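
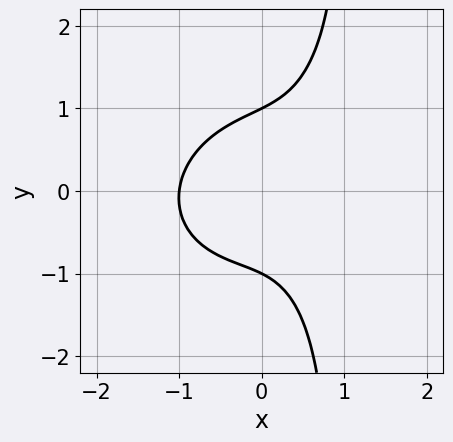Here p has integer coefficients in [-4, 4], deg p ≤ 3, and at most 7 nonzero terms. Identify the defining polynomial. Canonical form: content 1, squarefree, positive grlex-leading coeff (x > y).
1. The degree is 3 — no degree-2 curve has this shape.
2. Against the integer gridlines: it crosses the x-axis at the gridline x = -1; the y-axis gridline crossings are at y ∈ {-1, 1}.
3. Fitting integer coefficients to these (and the overall shape) gives p.

3*x^3 - x^2*y + 3*x*y^2 - 3*y^2 + 3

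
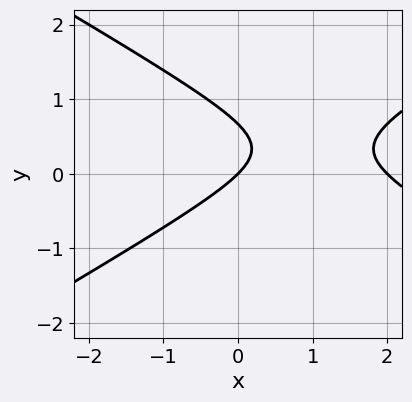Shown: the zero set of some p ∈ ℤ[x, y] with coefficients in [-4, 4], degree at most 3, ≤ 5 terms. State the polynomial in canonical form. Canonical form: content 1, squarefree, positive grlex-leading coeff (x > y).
x^2 - 3*y^2 - 2*x + 2*y

First, the degree is 2 — the shape is more complex than any degree-1 curve.
Next, against the integer gridlines: it meets the y-axis at y = 0 (among the integer gridlines); the x-axis gridline crossings are at x ∈ {0, 2}.
Finally, the integer polynomial consistent with all of this is the stated p.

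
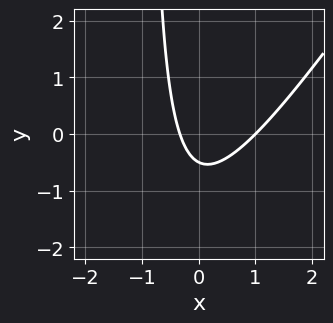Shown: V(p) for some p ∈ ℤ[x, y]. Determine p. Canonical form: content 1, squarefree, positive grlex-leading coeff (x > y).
1. Degree: a generic line meets the curve in up to 2 points, so deg p = 2.
2. Reading off the gridlines: it meets the x-axis at x = 1 (among the integer gridlines).
3. Solving for integer coefficients yields p as stated.

3*x^2 - 2*x*y - 2*x - 2*y - 1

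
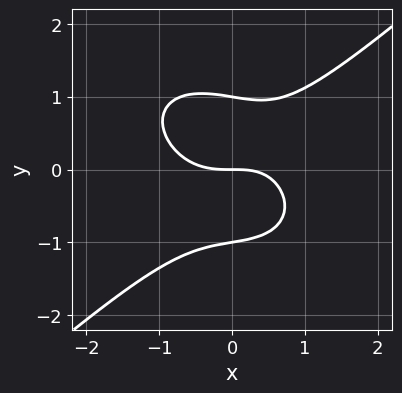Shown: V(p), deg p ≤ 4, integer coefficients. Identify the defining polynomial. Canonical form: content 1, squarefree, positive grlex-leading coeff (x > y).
2*x^3 - 3*y^3 - x*y + 3*y

Degree: no degree-2 curve has this shape, so deg p = 3.
From the visible intercepts: among the integer gridlines, it crosses the y-axis at y ∈ {-1, 0, 1}; one x-axis crossing is at x = 0.
Matching integer coefficients to the picture gives p.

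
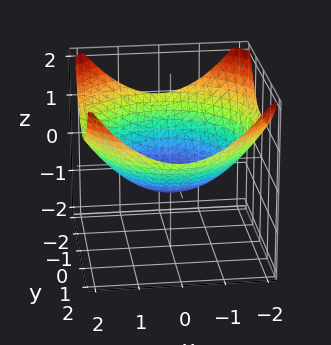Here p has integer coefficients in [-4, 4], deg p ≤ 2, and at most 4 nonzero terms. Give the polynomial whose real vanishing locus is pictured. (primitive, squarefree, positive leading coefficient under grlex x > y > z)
1. Degree: no degree-1 surface has this shape, so deg p = 2.
2. Symmetry: the surface is invariant under rotation about z: p = q(x² + y², z).
3. Against the integer gridlines: a circular section at z = 0 has radius between 1 and 2.
4. Fitting integer coefficients to these (and the overall shape) gives p.

x^2 + y^2 - 3*z - 2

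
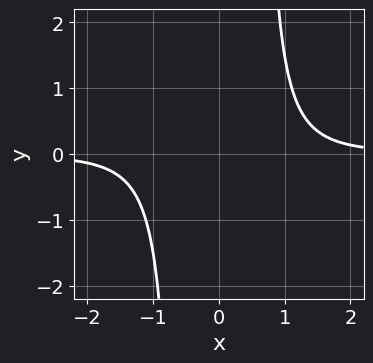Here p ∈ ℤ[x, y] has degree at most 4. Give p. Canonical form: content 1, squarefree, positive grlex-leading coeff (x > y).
3*x^3*y - x*y - 3

Degree: no degree-3 curve has this shape, so deg p = 4.
From the visible intercepts: it misses every integer gridline on the y-axis; the curve avoids every integer x-axis point in the box.
Assembling these constraints gives the stated polynomial.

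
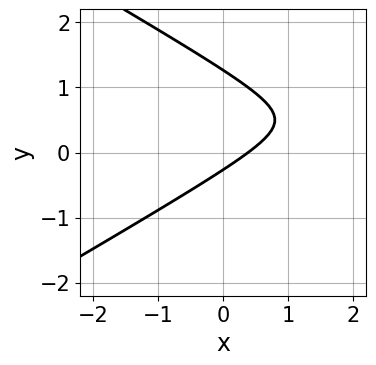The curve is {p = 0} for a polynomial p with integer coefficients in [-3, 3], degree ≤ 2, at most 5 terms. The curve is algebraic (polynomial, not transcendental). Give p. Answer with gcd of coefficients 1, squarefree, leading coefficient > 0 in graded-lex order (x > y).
First, the degree is 2 — the shape is more complex than any degree-1 curve.
Finally, solving for integer coefficients yields p as stated.

x^2 - 3*y^2 - 3*x + 3*y + 1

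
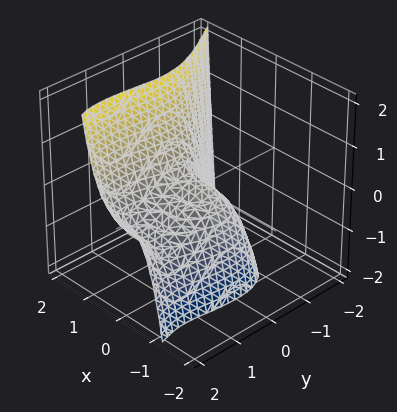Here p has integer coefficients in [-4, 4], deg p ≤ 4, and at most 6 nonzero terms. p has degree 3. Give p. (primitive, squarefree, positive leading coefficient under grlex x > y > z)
Degree: the shape is more complex than any degree-2 surface, so deg p = 3.
Observable constraints: the y-axis gridline crossings are at y ∈ {0, 2}; one z-axis crossing is at z = 0.
Putting this together gives p.

3*x^3 + y^3 - 2*y^2 - 2*z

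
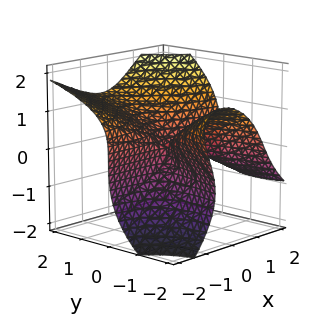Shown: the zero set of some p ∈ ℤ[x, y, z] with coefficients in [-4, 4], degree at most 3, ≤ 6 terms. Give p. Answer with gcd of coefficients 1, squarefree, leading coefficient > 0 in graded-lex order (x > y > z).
First, degree: a generic line meets the surface in up to 3 points, so deg p = 3.
Next, against the integer gridlines: it crosses the y-axis at the gridline y = 0; the visible x-axis segment lies entirely on the surface; it crosses the z-axis at the gridline z = 0.
Finally, putting this together gives p.

2*x^2*y + 2*x*y*z - 2*z^3 - x*y + y^2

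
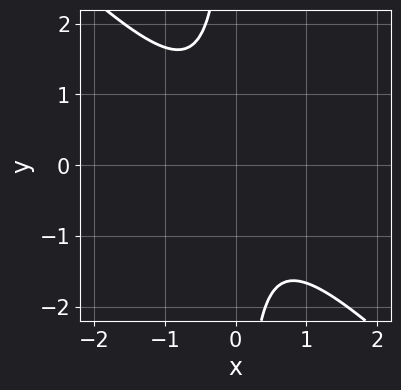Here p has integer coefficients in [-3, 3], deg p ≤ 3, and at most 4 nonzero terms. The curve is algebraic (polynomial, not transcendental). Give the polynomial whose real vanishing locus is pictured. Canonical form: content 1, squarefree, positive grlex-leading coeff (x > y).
First, degree: no degree-1 curve has this shape, so deg p = 2.
Next, observable constraints: it misses every integer gridline on the x-axis; no y-intercept at any integer in the box.
Finally, together with the visible shape, these determine p as stated.

3*x^2 + 3*x*y + 2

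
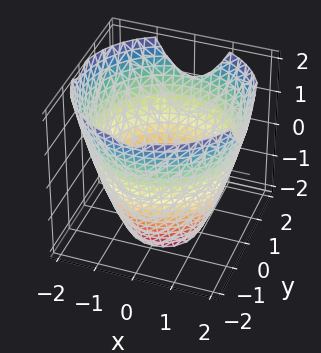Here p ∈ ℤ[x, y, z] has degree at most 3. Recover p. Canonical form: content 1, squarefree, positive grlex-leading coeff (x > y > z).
x^2 + y^2 - z - 3

First, degree: the shape is more complex than any degree-1 surface, so deg p = 2.
Then, symmetries: every cross-section ⟂ z is a circle, so x, y appear only via x² + y².
Then, from the axis intercepts and sections: the surface avoids every integer z-axis point in the box; a circular section at z = -2 has radius exactly 1.
Finally, fitting integer coefficients to these (and the overall shape) gives p.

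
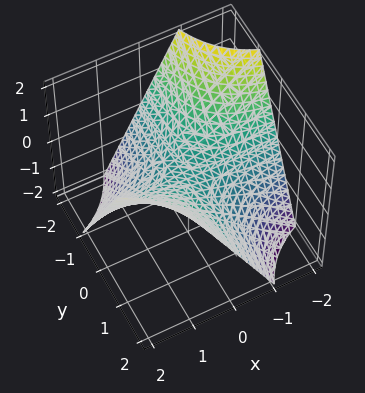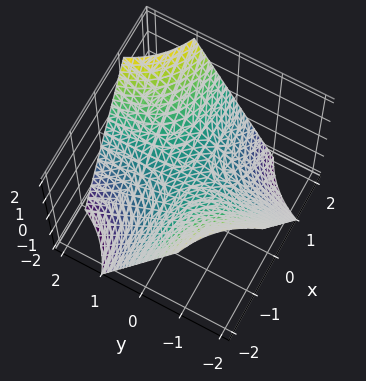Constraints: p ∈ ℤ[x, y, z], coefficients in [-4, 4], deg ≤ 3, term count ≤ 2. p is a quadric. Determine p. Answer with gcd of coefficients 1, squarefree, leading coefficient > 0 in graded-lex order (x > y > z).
x*y - z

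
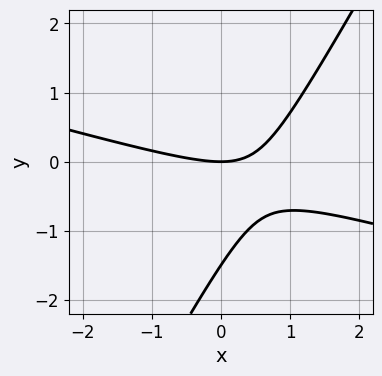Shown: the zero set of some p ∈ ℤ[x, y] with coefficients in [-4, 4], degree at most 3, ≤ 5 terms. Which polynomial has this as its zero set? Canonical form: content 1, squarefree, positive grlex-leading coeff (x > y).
x^2 + 3*x*y - 2*y^2 - 3*y

deg p = 2. The shape is more complex than any degree-1 curve.
Reading off the gridlines: one y-axis crossing is at y = 0; one x-axis crossing is at x = 0.
Assembling these constraints gives the stated polynomial.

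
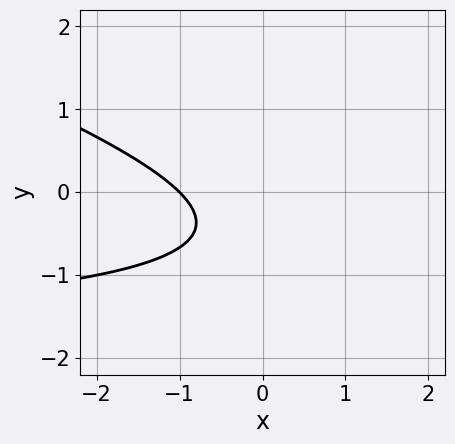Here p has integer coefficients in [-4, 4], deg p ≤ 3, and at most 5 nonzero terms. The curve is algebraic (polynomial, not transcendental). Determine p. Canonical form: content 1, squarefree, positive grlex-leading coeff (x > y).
First, the degree is 2 — no degree-1 curve has this shape.
Next, observable constraints: the curve avoids every integer y-axis point in the box; one x-axis crossing is at x = -1.
Finally, these observations pin down the coefficients.

x*y + 3*y^2 + 2*x + 3*y + 2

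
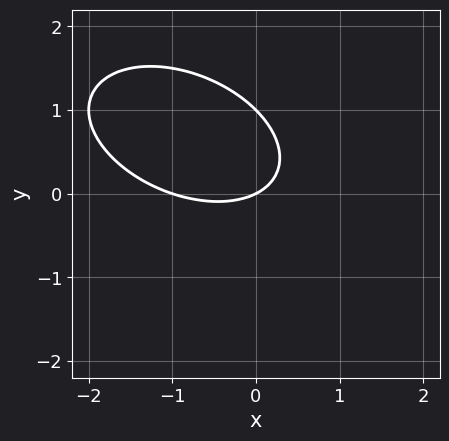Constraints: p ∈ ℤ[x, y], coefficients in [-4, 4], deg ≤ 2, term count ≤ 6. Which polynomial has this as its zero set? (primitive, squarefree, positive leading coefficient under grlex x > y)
x^2 + x*y + 2*y^2 + x - 2*y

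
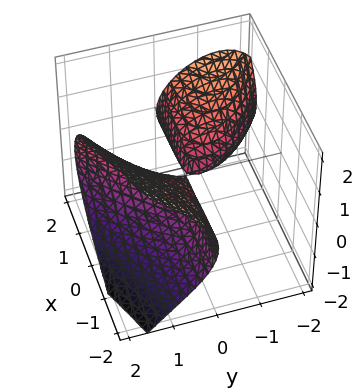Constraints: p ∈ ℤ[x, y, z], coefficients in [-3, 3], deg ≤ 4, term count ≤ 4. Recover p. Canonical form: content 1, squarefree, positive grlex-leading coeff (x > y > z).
y^3 - 3*x*y - 3*z^2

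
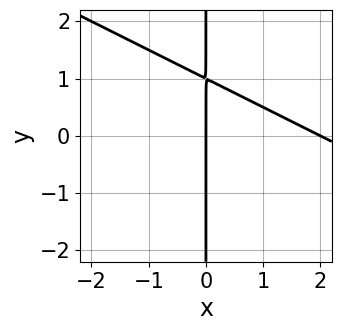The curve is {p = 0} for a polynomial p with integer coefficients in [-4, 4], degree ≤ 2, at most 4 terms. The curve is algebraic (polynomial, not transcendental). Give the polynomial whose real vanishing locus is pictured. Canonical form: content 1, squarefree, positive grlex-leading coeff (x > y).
x^2 + 2*x*y - 2*x

deg p = 2. The shape is more complex than any degree-1 curve.
Against the integer gridlines: every point of the y-axis in the box is on the curve; the x-axis gridline crossings are at x ∈ {0, 2}.
The integer polynomial consistent with all of this is the stated p.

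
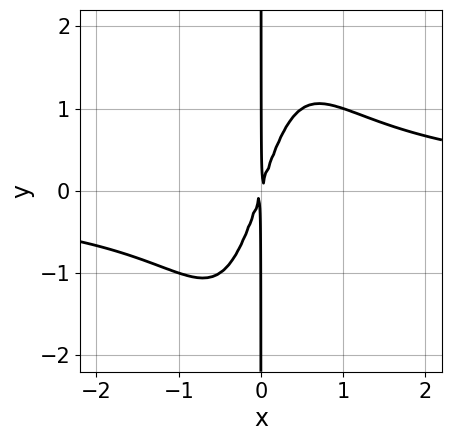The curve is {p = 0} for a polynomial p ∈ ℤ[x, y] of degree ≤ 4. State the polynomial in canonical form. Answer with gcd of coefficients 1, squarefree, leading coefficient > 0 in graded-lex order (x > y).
2*x^3*y - 3*x^2 + x*y

(a) deg p = 4.
(b) Observable constraints: the visible y-axis segment lies entirely on the curve.
(c) Solving for integer coefficients yields p as stated.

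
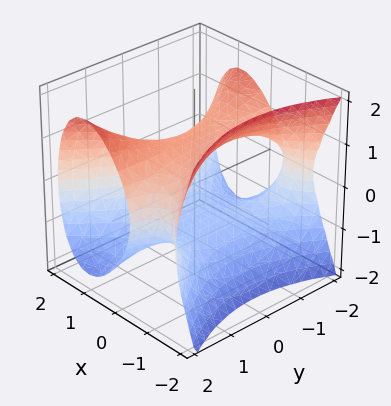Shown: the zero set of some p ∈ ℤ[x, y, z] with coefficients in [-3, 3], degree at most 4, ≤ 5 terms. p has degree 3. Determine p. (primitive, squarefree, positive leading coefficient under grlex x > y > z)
(a) The degree is 3 — the shape is more complex than any degree-2 surface.
(b) Reading off the gridlines: the z-axis gridline crossings are at z ∈ {-1, 1}; it meets the x-axis at x = 1 (among the integer gridlines); it misses every integer gridline on the y-axis.
(c) Putting this together gives p.

3*x^3 - 2*x*y^2 - x*y + 3*z^2 - 3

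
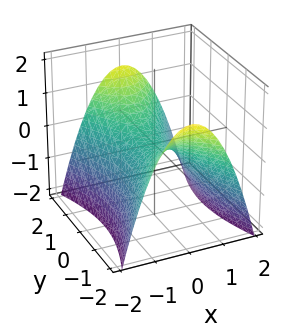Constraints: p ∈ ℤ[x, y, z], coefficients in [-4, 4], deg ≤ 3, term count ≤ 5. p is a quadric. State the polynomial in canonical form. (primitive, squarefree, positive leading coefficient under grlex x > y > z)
3*x^2 - y^2 + 3*z

First, deg p = 2. A saddle surface; a quadric.
Then, symmetries: it's symmetric under x → −x, forcing even powers of x; it's symmetric under y → −y, forcing even powers of y.
Next, checking where it meets the axes: it meets the x-axis at x = 0 (among the integer gridlines); it crosses the z-axis at the gridline z = 0; it meets the y-axis at y = 0 (among the integer gridlines).
Finally, fitting integer coefficients to these (and the overall shape) gives p.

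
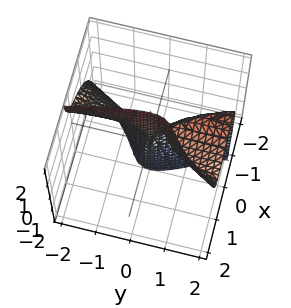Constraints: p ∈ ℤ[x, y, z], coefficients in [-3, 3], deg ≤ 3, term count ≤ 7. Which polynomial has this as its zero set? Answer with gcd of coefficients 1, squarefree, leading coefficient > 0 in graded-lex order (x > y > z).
1. deg p = 3.
2. From the visible intercepts: it meets the x-axis at x = 0 (among the integer gridlines); the visible z-axis segment lies entirely on the surface.
3. Together with the visible shape, these determine p as stated.

3*x^3 - 2*x*y*z + x*z^2 - y^2*z + y^2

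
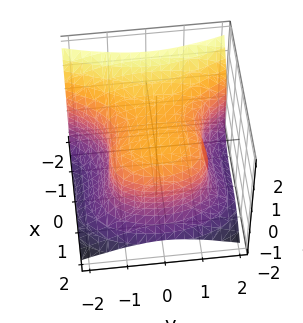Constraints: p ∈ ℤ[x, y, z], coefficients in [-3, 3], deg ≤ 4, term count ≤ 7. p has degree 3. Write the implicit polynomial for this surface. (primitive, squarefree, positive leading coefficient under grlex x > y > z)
1. The degree is 3 — a generic line meets the surface in up to 3 points.
2. Solving for integer coefficients yields p as stated.

2*x^3 + 2*z^3 - 2*x^2 + 2*y^2 - 3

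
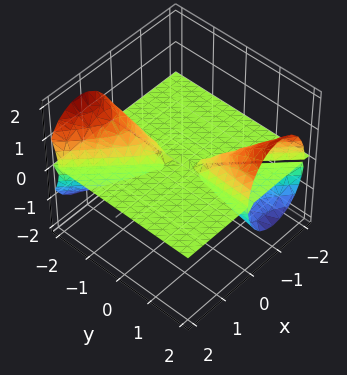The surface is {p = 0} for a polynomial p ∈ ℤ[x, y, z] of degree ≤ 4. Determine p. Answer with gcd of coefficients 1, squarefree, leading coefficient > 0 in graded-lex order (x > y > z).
1. The picture has 3 separate pieces. They look like related sheets of one shape, so recover p as a whole.
2. deg p = 3. The shape is more complex than any degree-2 surface.
3. From the visible intercepts: one z-axis crossing is at z = 0; every point of the x-axis in the box is on the surface.
4. Matching integer coefficients to the picture gives p. Check: (0, -2, 0) on the y-axis lies on the surface, and p(0, -2, 0) = 0. ✓

2*x^2*z + 2*x*y*z + z^3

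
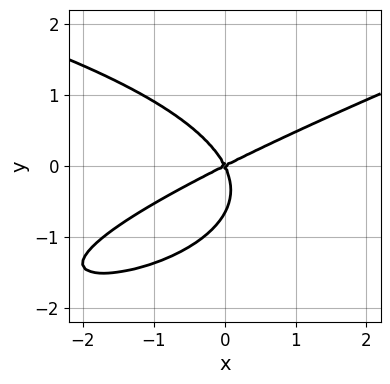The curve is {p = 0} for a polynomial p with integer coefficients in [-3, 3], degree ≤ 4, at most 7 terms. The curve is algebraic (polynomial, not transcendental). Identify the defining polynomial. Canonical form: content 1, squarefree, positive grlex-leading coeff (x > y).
x*y^2 - 3*y^3 + 2*x^2 - 3*x*y - 2*y^2

The degree is 3 — the shape is more complex than any degree-2 curve.
Reading off the gridlines: it meets the x-axis at x = 0 (among the integer gridlines); it meets the y-axis at y = 0 (among the integer gridlines).
The integer polynomial consistent with all of this is the stated p.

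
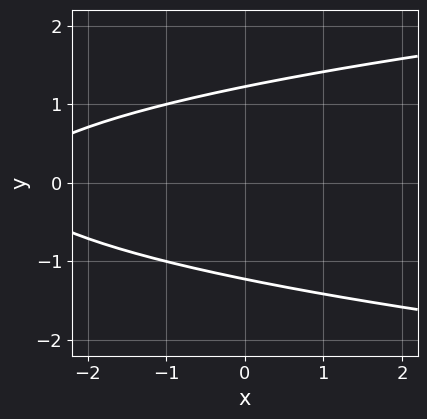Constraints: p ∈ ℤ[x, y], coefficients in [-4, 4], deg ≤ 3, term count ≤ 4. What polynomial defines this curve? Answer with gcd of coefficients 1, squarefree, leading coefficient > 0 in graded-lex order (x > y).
First, deg p = 2. The shape is more complex than any degree-1 curve.
Next, symmetries: the y ↦ −y reflection is a symmetry, so y appears only in even powers.
Next, reading off the gridlines: the curve avoids every integer x-axis point in the box.
Finally, assembling these constraints gives the stated polynomial.

2*y^2 - x - 3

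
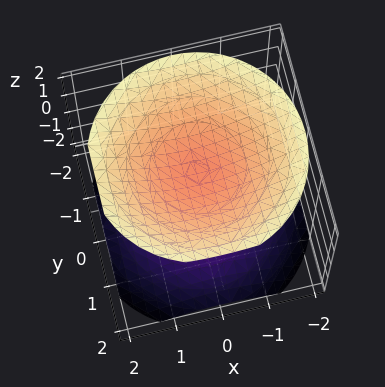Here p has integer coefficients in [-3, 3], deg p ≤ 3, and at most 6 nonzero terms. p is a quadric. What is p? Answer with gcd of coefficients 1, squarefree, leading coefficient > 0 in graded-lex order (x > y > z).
First, I count 2 distinct pieces. Treating them together as one polynomial.
Next, the degree is 2 — two sheets facing apart; a quadric.
Then, by symmetry, the z-axis is an axis of rotation, so x and y enter only as x² + y²; the z ↦ −z reflection is a symmetry, so z appears only in even powers.
Next, checking where it meets the axes: among the integer gridlines, it crosses the z-axis at z ∈ {-1, 1}; it misses every integer gridline on the y-axis; the surface avoids every integer x-axis point in the box.
Finally, the integer polynomial consistent with all of this is the stated p.

2*x^2 + 2*y^2 - 3*z^2 + 3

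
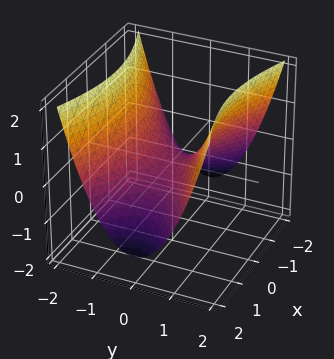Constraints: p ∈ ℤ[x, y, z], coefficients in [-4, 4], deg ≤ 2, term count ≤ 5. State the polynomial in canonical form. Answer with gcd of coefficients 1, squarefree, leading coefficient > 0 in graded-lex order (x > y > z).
x^2 - 3*y^2 + 3*z

(a) The degree is 2 — a hyperbolic paraboloid; a quadric.
(b) Symmetries: mirror symmetry x ↦ −x ⇒ only even powers of x; mirror symmetry y ↦ −y ⇒ only even powers of y.
(c) Against the integer gridlines: it meets the y-axis at y = 0 (among the integer gridlines); it crosses the x-axis at the gridline x = 0; one z-axis crossing is at z = 0.
(d) Assembling these constraints gives the stated polynomial.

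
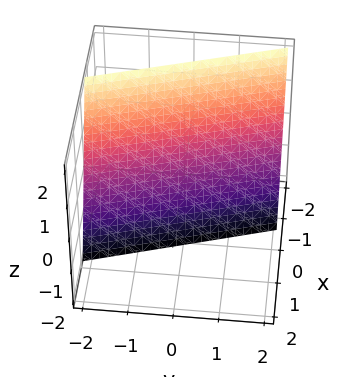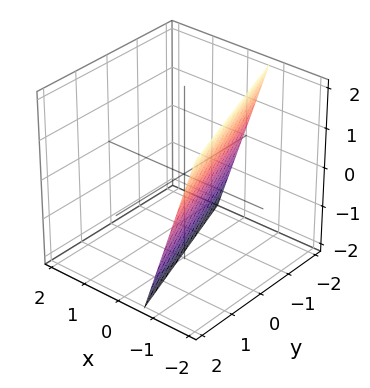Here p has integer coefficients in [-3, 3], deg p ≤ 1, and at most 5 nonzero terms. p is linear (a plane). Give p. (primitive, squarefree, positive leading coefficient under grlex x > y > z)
3*x + y + z + 2

First, the degree is 1 — every cross-section is a straight line — this is a plane.
Next, from the visible intercepts: it crosses the z-axis at the gridline z = -2; it crosses the y-axis at the gridline y = -2.
Finally, the integer polynomial consistent with all of this is the stated p.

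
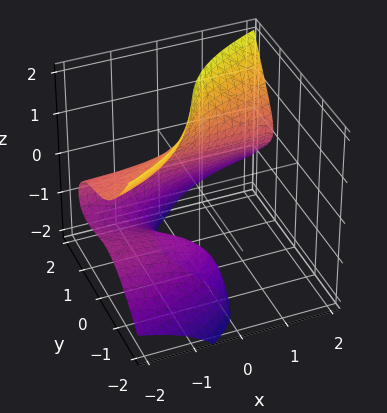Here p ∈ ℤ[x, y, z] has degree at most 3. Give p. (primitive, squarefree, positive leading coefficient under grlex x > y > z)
3*x*z^2 - 2*y^3 - 3*y*z + 2

(a) deg p = 3.
(b) From the axis intercepts and sections: it crosses the y-axis at the gridline y = 1; the surface avoids every integer z-axis point in the box; it misses every integer gridline on the x-axis.
(c) Matching integer coefficients to the picture gives p.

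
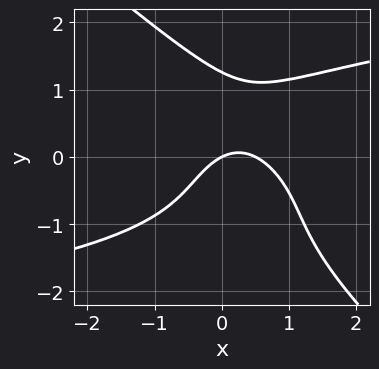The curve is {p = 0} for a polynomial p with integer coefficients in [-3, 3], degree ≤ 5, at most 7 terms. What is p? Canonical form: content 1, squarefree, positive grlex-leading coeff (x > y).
deg p = 4. No degree-3 curve has this shape.
Observable constraints: one x-axis crossing is at x = 0; one y-axis crossing is at y = 0.
The integer polynomial consistent with all of this is the stated p.

x*y^3 + y^4 - 2*x^2 + x - 2*y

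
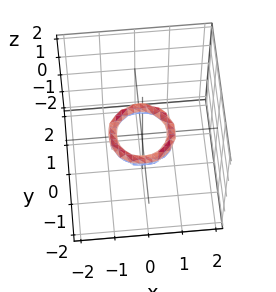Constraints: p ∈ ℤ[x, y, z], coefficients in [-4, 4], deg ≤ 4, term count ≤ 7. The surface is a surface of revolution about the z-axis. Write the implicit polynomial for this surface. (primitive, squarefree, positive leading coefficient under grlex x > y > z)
(a) Degree: a generic line meets the surface in up to 4 points, so deg p = 4.
(b) By symmetry, the surface is invariant under rotation about z: p = q(x² + y², z).
(c) Checking where it meets the axes: a circular section at z = 0 has radius between 0 and 1; the y-axis gridline crossings are at y ∈ {-1, 1}; no z-intercept at any integer in the box; the x-axis gridline crossings are at x ∈ {-1, 1}.
(d) Assembling these constraints gives the stated polynomial.

2*x^4 + 4*x^2*y^2 + 2*y^4 - 3*x^2 - 3*y^2 + 3*z^2 + 1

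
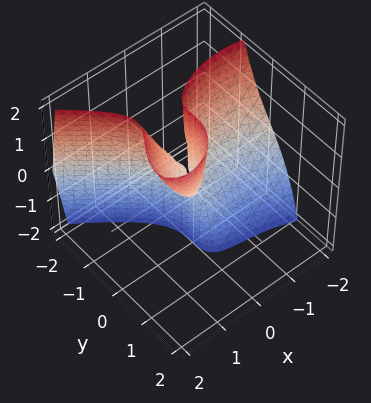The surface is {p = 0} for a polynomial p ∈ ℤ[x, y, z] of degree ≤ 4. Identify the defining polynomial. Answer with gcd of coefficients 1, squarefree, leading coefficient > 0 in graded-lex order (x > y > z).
x^3 + 3*y^3 + 2*x^2 - 3*x*y - 2*x*z

First, the degree is 3 — a generic line meets the surface in up to 3 points.
Next, reading off the gridlines: among the integer gridlines, it crosses the x-axis at x ∈ {-2, 0}; the visible z-axis segment lies entirely on the surface.
Finally, fitting integer coefficients to these (and the overall shape) gives p.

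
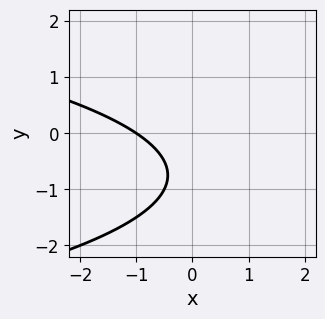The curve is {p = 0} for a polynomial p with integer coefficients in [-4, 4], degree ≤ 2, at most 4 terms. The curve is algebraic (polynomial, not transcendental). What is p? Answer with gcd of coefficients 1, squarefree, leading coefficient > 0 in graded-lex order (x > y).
2*y^2 + 2*x + 3*y + 2

deg p = 2.
From the axis intercepts and sections: it misses every integer gridline on the y-axis; it crosses the x-axis at the gridline x = -1.
Fitting integer coefficients to these (and the overall shape) gives p.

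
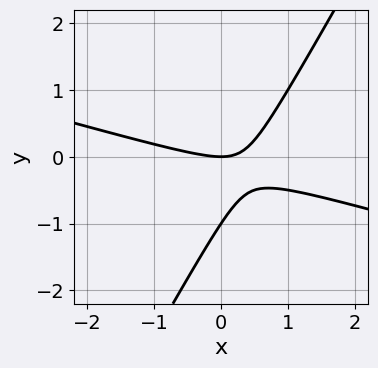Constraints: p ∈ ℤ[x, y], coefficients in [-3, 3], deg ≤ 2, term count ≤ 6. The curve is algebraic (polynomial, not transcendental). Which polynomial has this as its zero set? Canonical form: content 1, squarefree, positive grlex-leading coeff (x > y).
x^2 + 3*x*y - 2*y^2 - 2*y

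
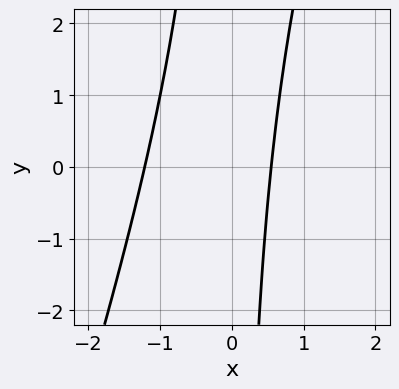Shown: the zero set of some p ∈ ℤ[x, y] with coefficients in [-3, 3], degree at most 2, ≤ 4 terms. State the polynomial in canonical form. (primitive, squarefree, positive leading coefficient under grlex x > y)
3*x^2 - x*y + 2*x - 2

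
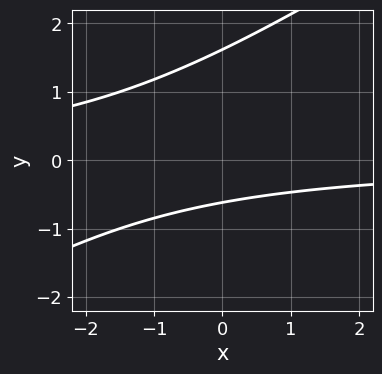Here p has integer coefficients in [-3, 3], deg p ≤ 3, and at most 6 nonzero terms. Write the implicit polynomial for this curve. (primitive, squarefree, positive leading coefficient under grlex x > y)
2*x*y - 3*y^2 + 3*y + 3

(a) deg p = 2. No degree-1 curve has this shape.
(b) From the visible intercepts: it misses every integer gridline on the x-axis.
(c) Matching integer coefficients to the picture gives p.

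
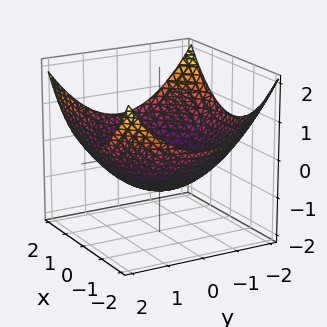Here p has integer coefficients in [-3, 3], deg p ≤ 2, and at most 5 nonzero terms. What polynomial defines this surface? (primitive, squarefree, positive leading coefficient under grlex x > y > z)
x^2 + y^2 - 3*z - 3

deg p = 2. The shape is more complex than any degree-1 surface.
Symmetry: the surface is invariant under rotation about z: p = q(x² + y², z).
Checking where it meets the axes: it crosses the z-axis at the gridline z = -1; a circular section at z = 0 has radius between 1 and 2.
Fitting integer coefficients to these (and the overall shape) gives p.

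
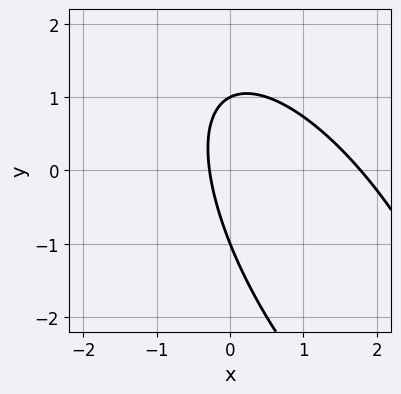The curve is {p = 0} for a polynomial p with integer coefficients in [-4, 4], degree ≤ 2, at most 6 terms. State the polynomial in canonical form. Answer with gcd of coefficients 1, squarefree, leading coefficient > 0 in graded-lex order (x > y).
1. deg p = 2. A generic line meets the curve in up to 2 points.
2. From the visible intercepts: the y-axis gridline crossings are at y ∈ {-1, 1}.
3. Fitting integer coefficients to these (and the overall shape) gives p.

2*x^2 + 2*x*y + y^2 - 3*x - 1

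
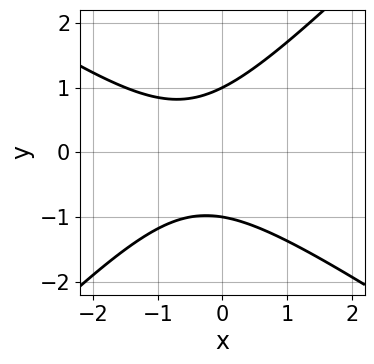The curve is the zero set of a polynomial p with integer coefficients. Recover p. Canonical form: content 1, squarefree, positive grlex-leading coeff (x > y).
2*x^2 + x*y - 3*y^2 + 2*x + 3

(a) deg p = 2. A generic line meets the curve in up to 2 points.
(b) From the axis intercepts and sections: among the integer gridlines, it crosses the y-axis at y ∈ {-1, 1}; no x-intercept at any integer in the box.
(c) The integer polynomial consistent with all of this is the stated p.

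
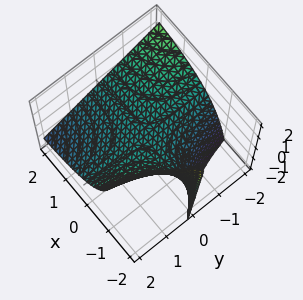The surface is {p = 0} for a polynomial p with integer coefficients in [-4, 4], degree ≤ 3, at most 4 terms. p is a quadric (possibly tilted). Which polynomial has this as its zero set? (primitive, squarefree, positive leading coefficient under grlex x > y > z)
(a) deg p = 2. No degree-1 surface has this shape.
(b) Against the integer gridlines: every point of the x-axis in the box is on the surface; it crosses the z-axis at the gridline z = 0.
(c) Together with the visible shape, these determine p as stated. Check: (0, -2, 0) on the y-axis lies on the surface, and p(0, -2, 0) = 0. ✓

x*y + x*z + 2*z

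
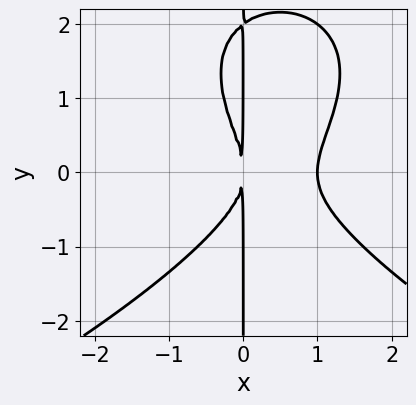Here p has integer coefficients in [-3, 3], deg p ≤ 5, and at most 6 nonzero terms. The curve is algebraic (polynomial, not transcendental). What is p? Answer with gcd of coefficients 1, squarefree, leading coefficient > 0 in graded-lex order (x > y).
The degree is 4 — no degree-3 curve has this shape.
Against the integer gridlines: it meets the x-axis at x = 1 (among the integer gridlines); every point of the y-axis in the box is on the curve.
The integer polynomial consistent with all of this is the stated p.

x*y^3 + 3*x^3 - 2*x*y^2 - 3*x^2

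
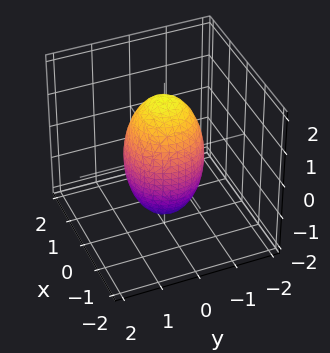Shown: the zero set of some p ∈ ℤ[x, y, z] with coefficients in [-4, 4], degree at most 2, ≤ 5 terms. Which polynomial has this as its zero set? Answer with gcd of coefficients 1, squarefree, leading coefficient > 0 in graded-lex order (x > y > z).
First, the degree is 2 — a closed, bounded, convex surface; a quadric.
Next, symmetries: it's symmetric under z → −z, forcing even powers of z; rotational symmetry about the z-axis ⇒ p depends on x, y only through x² + y².
Then, against the integer gridlines: among the integer gridlines, it crosses the x-axis at x ∈ {-1, 1}; a circular section at z = -1 has radius between 0 and 1.
Finally, the integer polynomial consistent with all of this is the stated p.

3*x^2 + 3*y^2 + z^2 - 3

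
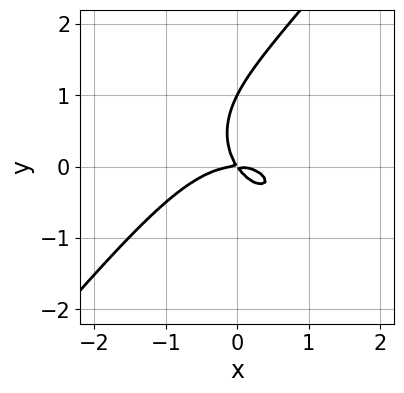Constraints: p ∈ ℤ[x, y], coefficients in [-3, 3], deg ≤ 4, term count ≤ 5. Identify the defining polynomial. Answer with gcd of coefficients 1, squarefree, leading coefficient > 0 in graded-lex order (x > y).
2*x^3 + x*y^2 - 2*y^3 + 3*x*y + 2*y^2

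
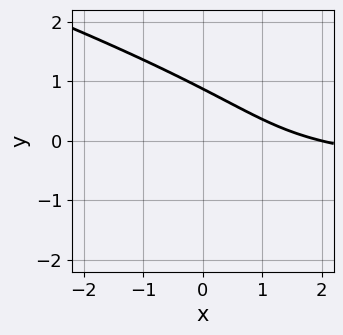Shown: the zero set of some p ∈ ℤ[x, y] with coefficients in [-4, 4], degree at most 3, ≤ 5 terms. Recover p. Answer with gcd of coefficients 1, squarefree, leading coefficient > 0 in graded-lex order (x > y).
x*y^2 + 3*y^3 + 2*x*y + x - 2

1. Degree: a generic line meets the curve in up to 3 points, so deg p = 3.
2. Against the integer gridlines: one x-axis crossing is at x = 2.
3. Assembling these constraints gives the stated polynomial.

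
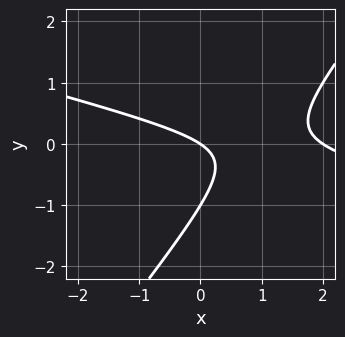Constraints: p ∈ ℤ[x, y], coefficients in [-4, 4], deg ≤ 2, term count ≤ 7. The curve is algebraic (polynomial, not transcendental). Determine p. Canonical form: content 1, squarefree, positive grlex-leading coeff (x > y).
x^2 + 3*x*y - 3*y^2 - 2*x - 3*y

(a) deg p = 2. The shape is more complex than any degree-1 curve.
(b) From the visible intercepts: among the integer gridlines, it crosses the y-axis at y ∈ {-1, 0}; the x-axis gridline crossings are at x ∈ {0, 2}.
(c) Assembling these constraints gives the stated polynomial.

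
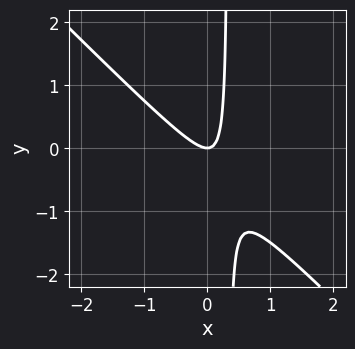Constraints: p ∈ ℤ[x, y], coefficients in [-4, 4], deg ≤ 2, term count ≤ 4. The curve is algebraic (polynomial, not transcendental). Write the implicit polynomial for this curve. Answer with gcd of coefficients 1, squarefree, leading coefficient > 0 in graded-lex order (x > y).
3*x^2 + 3*x*y - y

First, deg p = 2. No degree-1 curve has this shape.
Next, observable constraints: it crosses the y-axis at the gridline y = 0; it meets the x-axis at x = 0 (among the integer gridlines).
Finally, together with the visible shape, these determine p as stated.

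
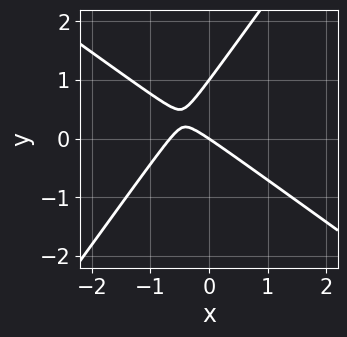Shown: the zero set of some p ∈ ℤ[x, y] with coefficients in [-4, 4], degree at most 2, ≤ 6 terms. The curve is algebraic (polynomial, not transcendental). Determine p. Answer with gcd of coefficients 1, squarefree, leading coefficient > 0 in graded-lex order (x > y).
3*x^2 + 2*x*y - 3*y^2 + 2*x + 3*y

(a) Degree: the shape is more complex than any degree-1 curve, so deg p = 2.
(b) From the axis intercepts and sections: the y-axis gridline crossings are at y ∈ {0, 1}; one x-axis crossing is at x = 0.
(c) Assembling these constraints gives the stated polynomial.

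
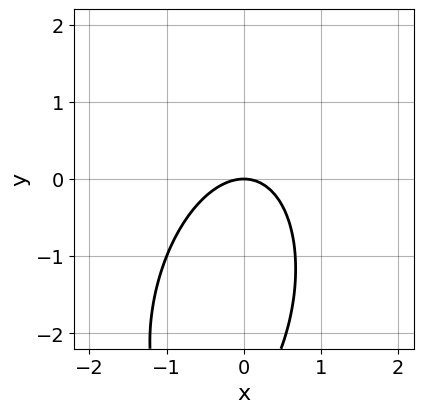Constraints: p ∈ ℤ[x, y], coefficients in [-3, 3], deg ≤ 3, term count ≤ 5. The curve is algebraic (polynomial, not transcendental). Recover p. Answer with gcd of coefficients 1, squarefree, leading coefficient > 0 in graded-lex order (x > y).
3*x^2 - x*y + y^2 + 3*y

1. deg p = 2.
2. From the visible intercepts: one x-axis crossing is at x = 0; one y-axis crossing is at y = 0.
3. These observations pin down the coefficients.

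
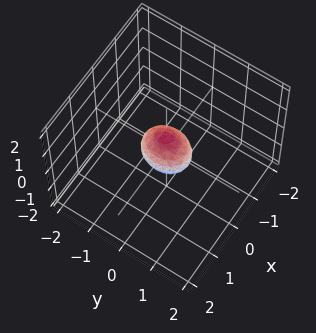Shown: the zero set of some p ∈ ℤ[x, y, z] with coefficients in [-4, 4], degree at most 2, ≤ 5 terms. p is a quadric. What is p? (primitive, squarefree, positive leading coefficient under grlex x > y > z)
3*x^2 + 2*y^2 + 2*z^2 - 1

Degree: a closed, bounded, convex surface; a quadric, so deg p = 2.
Symmetries: it's symmetric under y → −y, forcing even powers of y; the z ↦ −z reflection is a symmetry, so z appears only in even powers; it's symmetric under x → −x, forcing even powers of x.
Putting this together gives p.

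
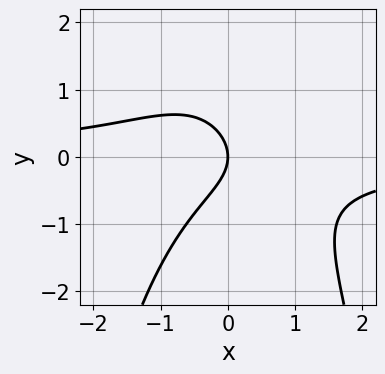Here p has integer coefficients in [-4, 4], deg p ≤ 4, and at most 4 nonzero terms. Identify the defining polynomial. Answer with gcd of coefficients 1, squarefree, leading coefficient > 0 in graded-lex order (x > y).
x^2*y + y^2 + x

1. The degree is 3 — the shape is more complex than any degree-2 curve.
2. From the axis intercepts and sections: it crosses the x-axis at the gridline x = 0; it meets the y-axis at y = 0 (among the integer gridlines).
3. Together with the visible shape, these determine p as stated.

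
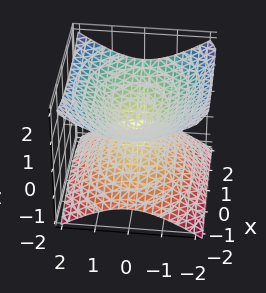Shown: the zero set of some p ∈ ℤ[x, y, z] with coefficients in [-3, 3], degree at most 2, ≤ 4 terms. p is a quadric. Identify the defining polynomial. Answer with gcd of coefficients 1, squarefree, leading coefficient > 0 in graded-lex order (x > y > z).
x^2 + 2*y^2 - 3*z^2

First, deg p = 2.
Next, symmetries: the y ↦ −y reflection is a symmetry, so y appears only in even powers; mirror symmetry z ↦ −z ⇒ only even powers of z; mirror symmetry x ↦ −x ⇒ only even powers of x.
Next, against the integer gridlines: it crosses the x-axis at the gridline x = 0; it crosses the z-axis at the gridline z = 0; it crosses the y-axis at the gridline y = 0.
Finally, assembling these constraints gives the stated polynomial.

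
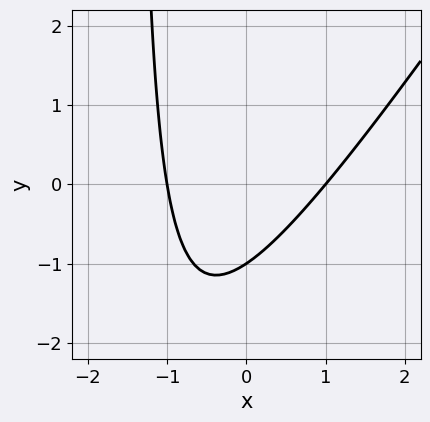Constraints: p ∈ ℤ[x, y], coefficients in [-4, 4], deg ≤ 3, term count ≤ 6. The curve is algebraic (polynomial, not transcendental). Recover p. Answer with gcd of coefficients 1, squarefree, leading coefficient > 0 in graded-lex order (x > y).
3*x^2 - 2*x*y - 3*y - 3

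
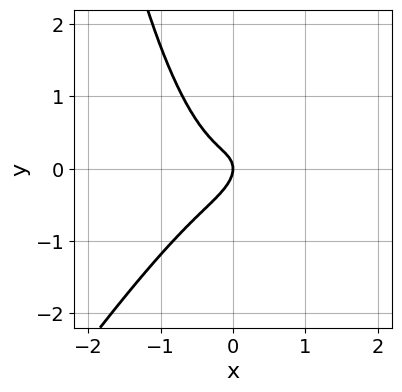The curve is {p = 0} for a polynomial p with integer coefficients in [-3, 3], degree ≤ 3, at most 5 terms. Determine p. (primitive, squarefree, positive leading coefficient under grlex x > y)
First, the degree is 3 — a generic line meets the curve in up to 3 points.
Next, from the axis intercepts and sections: it meets the y-axis at y = 0 (among the integer gridlines); it crosses the x-axis at the gridline x = 0.
Finally, together with the visible shape, these determine p as stated.

3*x^3 - 2*x^2*y - x*y + 2*y^2 + x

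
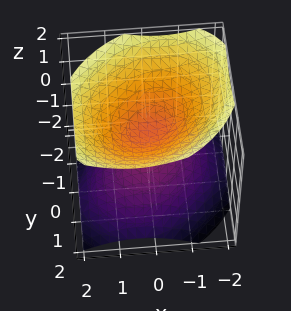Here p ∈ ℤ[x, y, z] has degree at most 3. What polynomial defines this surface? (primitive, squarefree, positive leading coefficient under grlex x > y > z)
2*x^2 - x*y + 2*y^2 - 3*z^2 + 1

(a) I count 2 distinct pieces. They look like related sheets of one shape, so recover p as a whole.
(b) deg p = 2. A generic line meets the surface in up to 2 points.
(c) Checking where it meets the axes: the surface avoids every integer x-axis point in the box; no y-intercept at any integer in the box.
(d) Putting this together gives p.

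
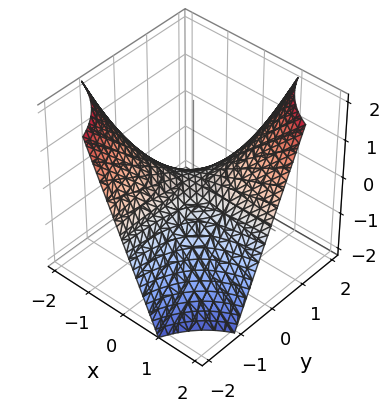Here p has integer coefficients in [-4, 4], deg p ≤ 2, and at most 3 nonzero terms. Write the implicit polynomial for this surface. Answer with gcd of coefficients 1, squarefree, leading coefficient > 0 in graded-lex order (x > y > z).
The degree is 2 — a hyperbolic paraboloid; a quadric.
From the visible intercepts: every point of the x-axis in the box is on the surface; it crosses the z-axis at the gridline z = 0.
Solving for integer coefficients yields p as stated. Check: (0, -1, 0) on the y-axis lies on the surface, and p(0, -1, 0) = 0. ✓

x*y - z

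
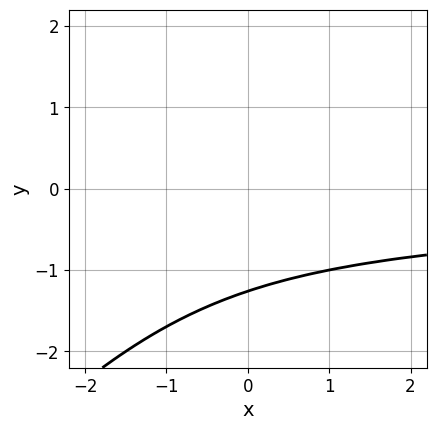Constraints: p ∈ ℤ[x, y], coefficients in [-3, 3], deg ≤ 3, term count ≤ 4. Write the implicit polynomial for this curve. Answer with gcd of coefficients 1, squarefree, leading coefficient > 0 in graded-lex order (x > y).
deg p = 3. A generic line meets the curve in up to 3 points.
From the axis intercepts and sections: no x-intercept at any integer in the box.
The integer polynomial consistent with all of this is the stated p.

x*y^2 - y^3 - 2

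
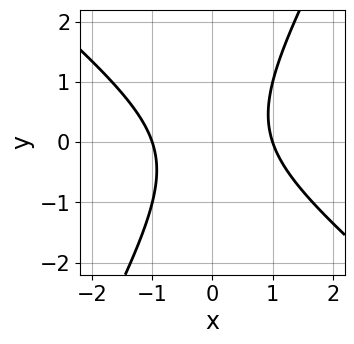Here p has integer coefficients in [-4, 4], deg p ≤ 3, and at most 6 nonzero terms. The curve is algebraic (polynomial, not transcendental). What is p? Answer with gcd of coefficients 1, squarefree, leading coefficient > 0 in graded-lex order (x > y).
3*x^2 + 2*x*y - 2*y^2 - 3

(a) deg p = 2. The shape is more complex than any degree-1 curve.
(b) Observable constraints: it misses every integer gridline on the y-axis; among the integer gridlines, it crosses the x-axis at x ∈ {-1, 1}.
(c) These observations pin down the coefficients.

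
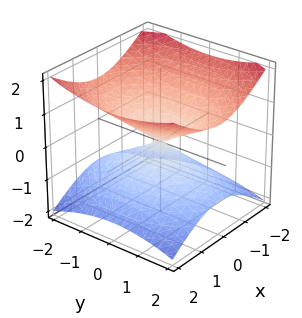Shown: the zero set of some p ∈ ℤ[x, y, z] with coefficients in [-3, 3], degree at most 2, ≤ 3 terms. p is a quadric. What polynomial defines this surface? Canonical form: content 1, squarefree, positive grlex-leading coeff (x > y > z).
2*x^2 + y^2 - 3*z^2

deg p = 2. Two nappes meeting at a single point; a quadric.
Symmetries: the x ↦ −x reflection is a symmetry, so x appears only in even powers; it's symmetric under y → −y, forcing even powers of y; the z ↦ −z reflection is a symmetry, so z appears only in even powers.
Reading off the gridlines: it meets the z-axis at z = 0 (among the integer gridlines); it crosses the y-axis at the gridline y = 0; it meets the x-axis at x = 0 (among the integer gridlines).
Matching integer coefficients to the picture gives p.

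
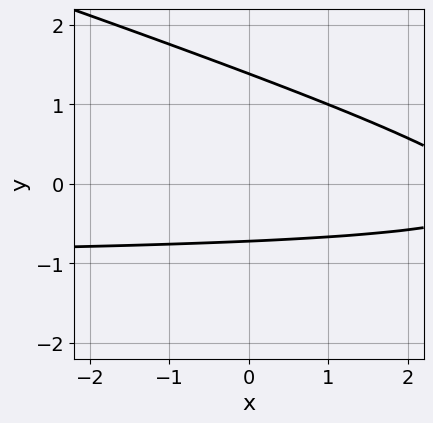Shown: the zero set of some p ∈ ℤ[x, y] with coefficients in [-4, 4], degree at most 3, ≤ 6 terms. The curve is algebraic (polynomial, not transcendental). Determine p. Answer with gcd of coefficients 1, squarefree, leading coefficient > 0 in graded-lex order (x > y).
(a) The degree is 2 — the shape is more complex than any degree-1 curve.
(b) Observable constraints: the curve avoids every integer x-axis point in the box.
(c) Matching integer coefficients to the picture gives p.

x*y + 3*y^2 + x - 2*y - 3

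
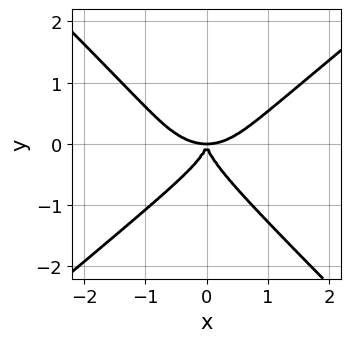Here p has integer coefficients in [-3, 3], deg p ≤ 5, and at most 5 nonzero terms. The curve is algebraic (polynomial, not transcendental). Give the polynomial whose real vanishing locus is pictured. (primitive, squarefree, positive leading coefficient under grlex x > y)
Degree: a generic line meets the curve in up to 4 points, so deg p = 4.
Observable constraints: it crosses the x-axis at the gridline x = 0; it meets the y-axis at y = 0 (among the integer gridlines).
Together with the visible shape, these determine p as stated.

2*x^4 - x*y^3 - 3*y^4 - 3*x^2*y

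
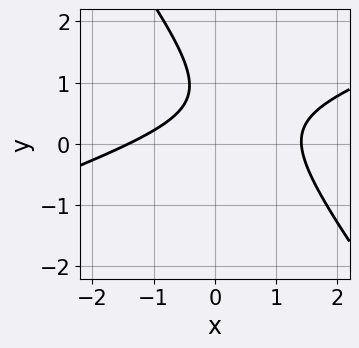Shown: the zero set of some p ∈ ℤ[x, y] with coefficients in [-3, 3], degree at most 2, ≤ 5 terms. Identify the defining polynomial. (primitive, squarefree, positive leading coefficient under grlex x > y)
The degree is 2 — a generic line meets the curve in up to 2 points.
Reading off the gridlines: it misses every integer gridline on the y-axis.
Putting this together gives p.

x^2 - 2*x*y - 2*y^2 + 3*y - 2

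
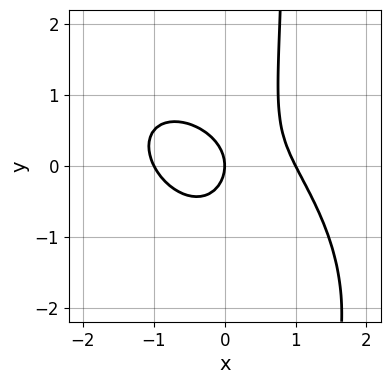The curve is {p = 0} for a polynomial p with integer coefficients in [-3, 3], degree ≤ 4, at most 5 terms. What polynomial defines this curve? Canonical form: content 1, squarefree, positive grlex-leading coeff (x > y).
x^3 + x^2*y + x*y^2 - y^2 - x

deg p = 3. The shape is more complex than any degree-2 curve.
Checking where it meets the axes: among the integer gridlines, it crosses the x-axis at x ∈ {-1, 0, 1}; it crosses the y-axis at the gridline y = 0.
The integer polynomial consistent with all of this is the stated p.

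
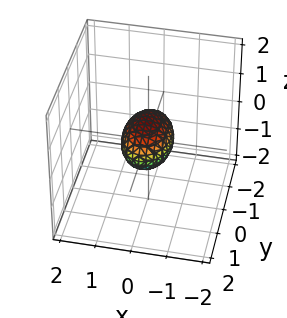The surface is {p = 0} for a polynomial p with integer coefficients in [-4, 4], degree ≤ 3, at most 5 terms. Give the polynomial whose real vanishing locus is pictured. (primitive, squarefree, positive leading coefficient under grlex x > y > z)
deg p = 2. A closed, bounded, convex surface; a quadric.
Symmetries: it's symmetric under z → −z, forcing even powers of z; mirror symmetry x ↦ −x ⇒ only even powers of x; mirror symmetry y ↦ −y ⇒ only even powers of y.
Observable constraints: the y-axis gridline crossings are at y ∈ {-1, 1}.
Together with the visible shape, these determine p as stated.

2*x^2 + y^2 + 2*z^2 - 1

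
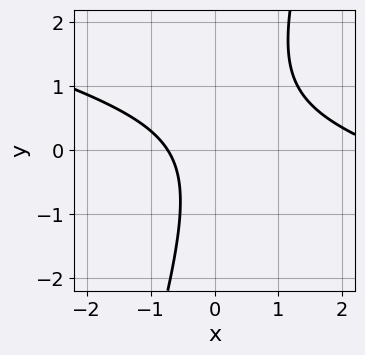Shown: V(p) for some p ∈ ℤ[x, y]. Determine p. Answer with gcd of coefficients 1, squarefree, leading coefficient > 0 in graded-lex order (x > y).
First, the degree is 2 — the shape is more complex than any degree-1 curve.
Then, against the integer gridlines: no y-intercept at any integer in the box.
Finally, putting this together gives p.

x^2 + 3*x*y - y^2 - 2*x - 2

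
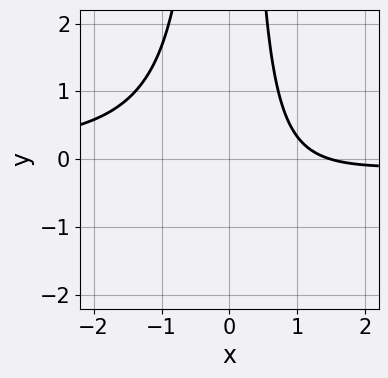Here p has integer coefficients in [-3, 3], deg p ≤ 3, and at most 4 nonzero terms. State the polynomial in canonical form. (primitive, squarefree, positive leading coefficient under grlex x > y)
First, the degree is 3 — a generic line meets the curve in up to 3 points.
Then, against the integer gridlines: the curve avoids every integer y-axis point in the box.
Finally, these observations pin down the coefficients.

3*x^2*y + 2*x - 3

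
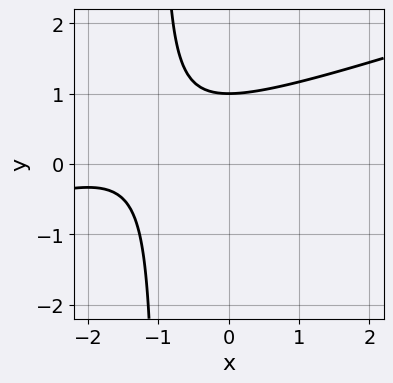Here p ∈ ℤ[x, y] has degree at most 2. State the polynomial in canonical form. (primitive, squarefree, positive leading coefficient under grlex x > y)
x^2 - 3*x*y + 3*x - 3*y + 3

The degree is 2 — no degree-1 curve has this shape.
Checking where it meets the axes: it meets the y-axis at y = 1 (among the integer gridlines); no x-intercept at any integer in the box.
Solving for integer coefficients yields p as stated.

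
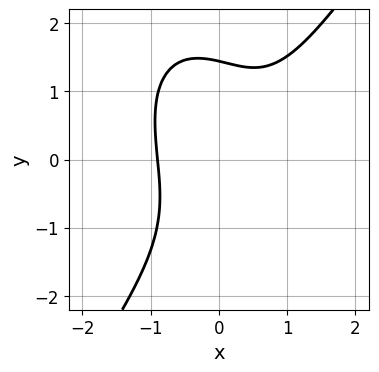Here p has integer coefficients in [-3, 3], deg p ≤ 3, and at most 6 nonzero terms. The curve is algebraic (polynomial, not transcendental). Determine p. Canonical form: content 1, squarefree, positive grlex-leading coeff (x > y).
First, deg p = 3. The shape is more complex than any degree-2 curve.
Finally, solving for integer coefficients yields p as stated.

3*x^3 - y^3 - x^2 - x*y + 3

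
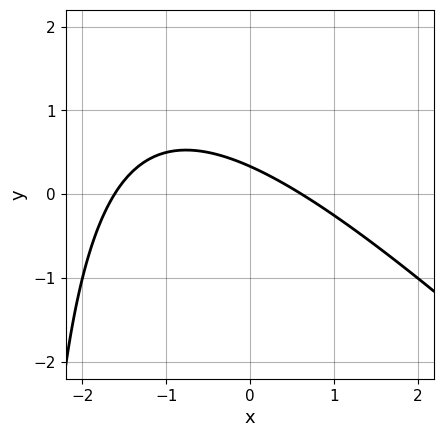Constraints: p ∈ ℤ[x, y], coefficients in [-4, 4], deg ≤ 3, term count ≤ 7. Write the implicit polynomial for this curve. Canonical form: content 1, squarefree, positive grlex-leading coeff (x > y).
x^2 + x*y + x + 3*y - 1

1. deg p = 2.
2. Matching integer coefficients to the picture gives p.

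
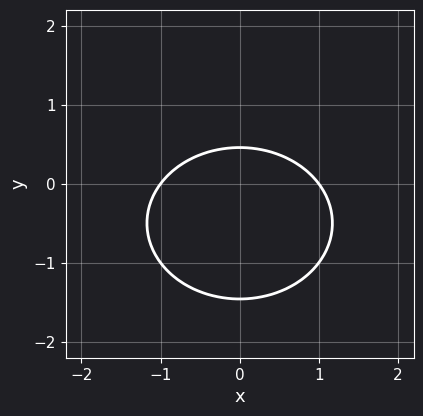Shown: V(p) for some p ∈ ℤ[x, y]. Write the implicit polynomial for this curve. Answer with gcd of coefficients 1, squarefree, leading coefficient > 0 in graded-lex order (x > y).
(a) deg p = 2.
(b) Symmetries: mirror symmetry x ↦ −x ⇒ only even powers of x.
(c) Against the integer gridlines: the x-axis gridline crossings are at x ∈ {-1, 1}.
(d) Matching integer coefficients to the picture gives p.

2*x^2 + 3*y^2 + 3*y - 2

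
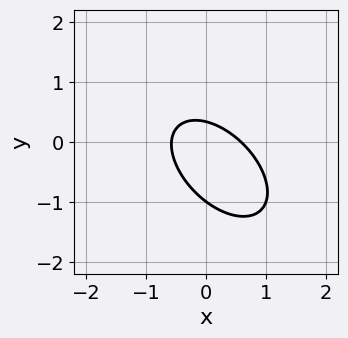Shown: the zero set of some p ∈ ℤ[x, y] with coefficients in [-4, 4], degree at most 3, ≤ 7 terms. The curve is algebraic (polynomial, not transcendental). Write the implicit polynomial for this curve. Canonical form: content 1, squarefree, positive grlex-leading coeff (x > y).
3*x^2 + 3*x*y + 3*y^2 + 2*y - 1

deg p = 2.
Reading off the gridlines: one y-axis crossing is at y = -1.
Matching integer coefficients to the picture gives p.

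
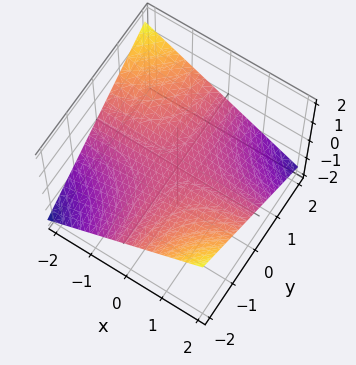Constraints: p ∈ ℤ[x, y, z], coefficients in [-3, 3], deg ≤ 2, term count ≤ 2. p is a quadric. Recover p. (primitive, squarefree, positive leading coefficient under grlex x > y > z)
(a) The degree is 2 — a saddle surface; a quadric.
(b) Checking where it meets the axes: every point of the x-axis in the box is on the surface; it crosses the z-axis at the gridline z = 0; the visible y-axis segment lies entirely on the surface.
(c) Together with the visible shape, these determine p as stated.

x*y + 3*z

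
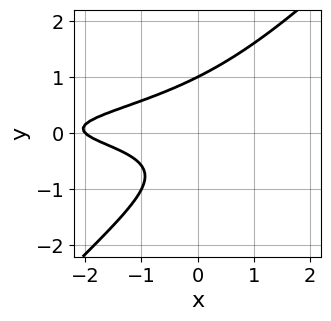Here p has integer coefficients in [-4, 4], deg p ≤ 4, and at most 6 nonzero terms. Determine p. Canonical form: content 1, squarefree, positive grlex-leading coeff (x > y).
(a) deg p = 3. No degree-2 curve has this shape.
(b) From the axis intercepts and sections: it meets the y-axis at y = 1 (among the integer gridlines); one x-axis crossing is at x = -2.
(c) The integer polynomial consistent with all of this is the stated p.

3*x*y^2 - 3*y^3 + x + y + 2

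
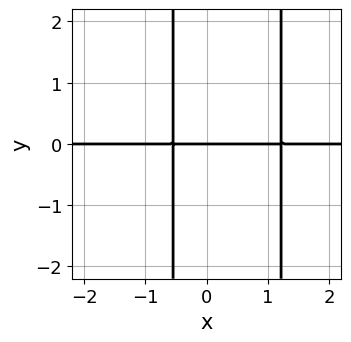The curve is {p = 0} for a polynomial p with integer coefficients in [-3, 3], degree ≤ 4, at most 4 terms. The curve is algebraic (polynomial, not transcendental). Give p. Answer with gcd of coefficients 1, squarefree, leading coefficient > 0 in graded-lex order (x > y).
(a) deg p = 3.
(b) From the visible intercepts: it crosses the y-axis at the gridline y = 0; every point of the x-axis in the box is on the curve.
(c) These observations pin down the coefficients.

3*x^2*y - 2*x*y - 2*y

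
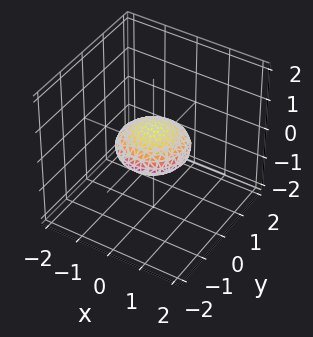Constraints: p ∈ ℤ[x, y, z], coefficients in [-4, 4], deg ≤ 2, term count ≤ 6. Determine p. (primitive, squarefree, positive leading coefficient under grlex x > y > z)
x^2 + y^2 + 3*z^2 - 1

deg p = 2. A closed, bounded, convex surface; a quadric.
Symmetries: it's symmetric under z → −z, forcing even powers of z; every cross-section ⟂ z is a circle, so x, y appear only via x² + y².
Reading off the gridlines: among the integer gridlines, it crosses the x-axis at x ∈ {-1, 1}; a circular section at z = 0 has radius exactly 1; among the integer gridlines, it crosses the y-axis at y ∈ {-1, 1}.
Fitting integer coefficients to these (and the overall shape) gives p.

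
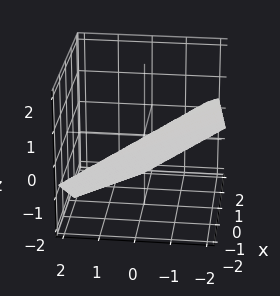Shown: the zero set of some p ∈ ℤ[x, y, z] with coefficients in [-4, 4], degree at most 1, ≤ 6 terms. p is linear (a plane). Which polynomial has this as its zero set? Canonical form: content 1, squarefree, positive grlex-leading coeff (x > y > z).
(a) Degree: every cross-section is a straight line — this is a plane, so deg p = 1.
(b) From the axis intercepts and sections: one x-axis crossing is at x = -1; it meets the y-axis at y = -1 (among the integer gridlines).
(c) Together with the visible shape, these determine p as stated.

2*x + 2*y + 3*z + 2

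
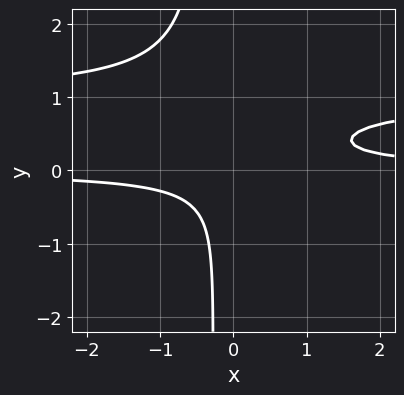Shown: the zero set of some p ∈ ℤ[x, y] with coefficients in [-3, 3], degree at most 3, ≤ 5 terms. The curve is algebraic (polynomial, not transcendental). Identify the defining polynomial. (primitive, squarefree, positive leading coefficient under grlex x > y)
First, degree: no degree-2 curve has this shape, so deg p = 3.
Then, from the axis intercepts and sections: it misses every integer gridline on the x-axis; it misses every integer gridline on the y-axis.
Finally, matching integer coefficients to the picture gives p.

3*x*y^2 - 3*x*y + y^2 + 1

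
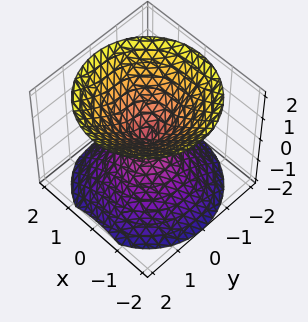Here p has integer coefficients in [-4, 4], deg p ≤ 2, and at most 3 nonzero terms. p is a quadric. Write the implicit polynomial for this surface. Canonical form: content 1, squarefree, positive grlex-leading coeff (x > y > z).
x^2 + y^2 - z^2

I count 2 distinct pieces. They look like related sheets of one shape, so recover p as a whole.
The degree is 2 — two nappes meeting at a single point; a quadric.
Symmetries: every cross-section ⟂ z is a circle, so x, y appear only via x² + y²; mirror symmetry z ↦ −z ⇒ only even powers of z.
Against the integer gridlines: it meets the z-axis at z = 0 (among the integer gridlines); a circular section at z = -1 has radius exactly 1.
Assembling these constraints gives the stated polynomial.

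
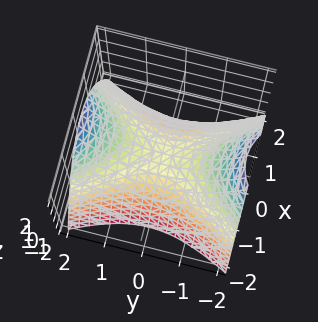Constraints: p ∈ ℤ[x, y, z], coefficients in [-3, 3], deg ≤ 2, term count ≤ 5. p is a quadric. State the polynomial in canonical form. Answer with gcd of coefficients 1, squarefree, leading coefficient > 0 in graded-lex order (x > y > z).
Degree: a saddle surface; a quadric, so deg p = 2.
Symmetries: the y ↦ −y reflection is a symmetry, so y appears only in even powers; mirror symmetry x ↦ −x ⇒ only even powers of x.
From the axis intercepts and sections: it meets the y-axis at y = 0 (among the integer gridlines); one x-axis crossing is at x = 0; one z-axis crossing is at z = 0.
Putting this together gives p.

2*x^2 - y^2 + 2*z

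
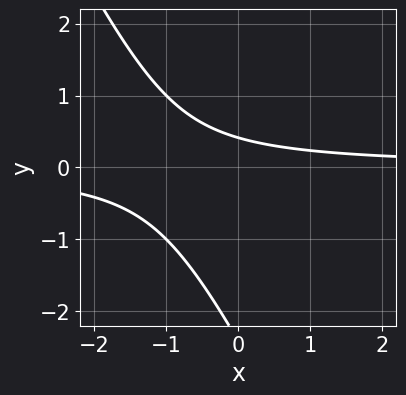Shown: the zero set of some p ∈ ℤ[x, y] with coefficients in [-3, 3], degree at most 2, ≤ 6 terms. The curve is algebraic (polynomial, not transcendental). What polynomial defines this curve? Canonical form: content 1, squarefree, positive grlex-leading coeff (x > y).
deg p = 2. No degree-1 curve has this shape.
From the axis intercepts and sections: it misses every integer gridline on the x-axis.
Matching integer coefficients to the picture gives p.

2*x*y + y^2 + 2*y - 1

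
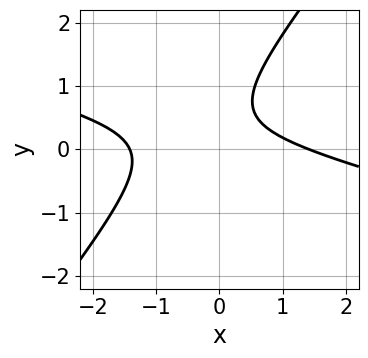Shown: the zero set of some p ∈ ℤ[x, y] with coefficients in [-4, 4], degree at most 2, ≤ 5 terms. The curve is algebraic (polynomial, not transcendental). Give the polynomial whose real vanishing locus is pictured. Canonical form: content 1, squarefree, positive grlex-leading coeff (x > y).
x^2 + 3*x*y - 3*y^2 + 3*y - 2

First, degree: no degree-1 curve has this shape, so deg p = 2.
Next, checking where it meets the axes: no y-intercept at any integer in the box.
Finally, fitting integer coefficients to these (and the overall shape) gives p.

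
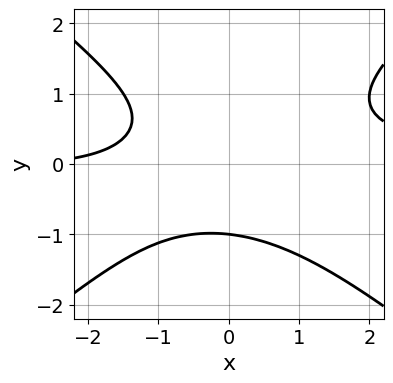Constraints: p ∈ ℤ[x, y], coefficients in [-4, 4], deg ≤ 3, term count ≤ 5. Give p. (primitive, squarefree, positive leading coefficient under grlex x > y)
2*x^2*y - 3*y^3 - x - 3

(a) Degree: the shape is more complex than any degree-2 curve, so deg p = 3.
(b) From the visible intercepts: one y-axis crossing is at y = -1; the curve avoids every integer x-axis point in the box.
(c) Assembling these constraints gives the stated polynomial.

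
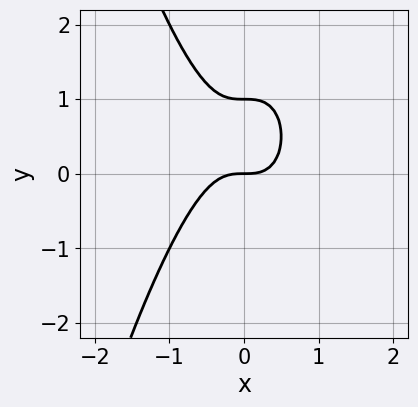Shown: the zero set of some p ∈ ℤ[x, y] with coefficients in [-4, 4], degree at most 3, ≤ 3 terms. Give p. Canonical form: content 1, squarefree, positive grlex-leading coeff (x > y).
2*x^3 + y^2 - y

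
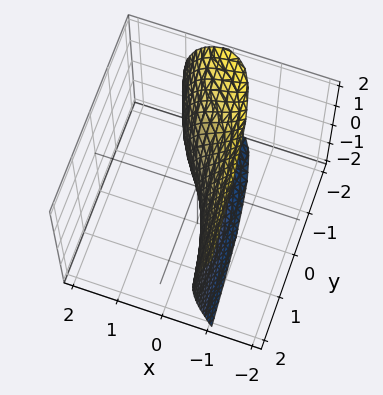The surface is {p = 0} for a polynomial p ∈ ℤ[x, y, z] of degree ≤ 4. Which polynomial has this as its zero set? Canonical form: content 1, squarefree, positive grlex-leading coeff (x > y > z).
3*x^3 + x*y + z^2 + 3*x + 2*y

deg p = 3. A generic line meets the surface in up to 3 points.
Observable constraints: it crosses the y-axis at the gridline y = 0; one x-axis crossing is at x = 0; it meets the z-axis at z = 0 (among the integer gridlines).
Matching integer coefficients to the picture gives p.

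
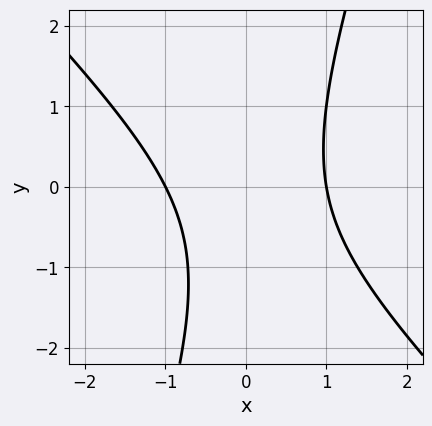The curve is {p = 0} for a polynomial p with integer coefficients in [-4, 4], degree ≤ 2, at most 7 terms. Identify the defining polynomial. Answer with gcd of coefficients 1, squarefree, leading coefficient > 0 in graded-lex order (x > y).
3*x^2 + 2*x*y - y^2 - y - 3

First, deg p = 2. No degree-1 curve has this shape.
Next, against the integer gridlines: it misses every integer gridline on the y-axis; the x-axis gridline crossings are at x ∈ {-1, 1}.
Finally, these observations pin down the coefficients.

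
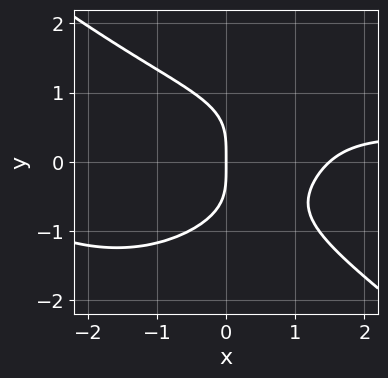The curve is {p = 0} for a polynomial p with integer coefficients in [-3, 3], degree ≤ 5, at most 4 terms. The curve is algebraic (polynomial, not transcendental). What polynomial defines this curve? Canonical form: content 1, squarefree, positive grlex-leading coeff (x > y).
1. The degree is 4 — a generic line meets the curve in up to 4 points.
2. Checking where it meets the axes: it meets the y-axis at y = 0 (among the integer gridlines); it crosses the x-axis at the gridline x = 0.
3. Fitting integer coefficients to these (and the overall shape) gives p.

x^3*y + 2*y^4 - 2*x^2 + 3*x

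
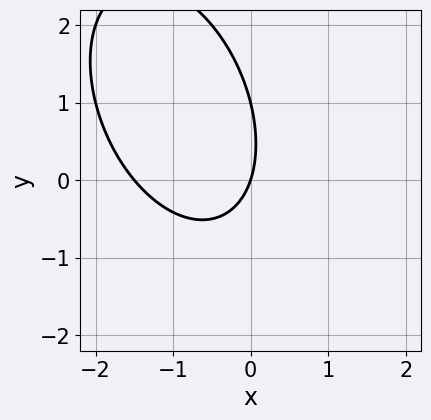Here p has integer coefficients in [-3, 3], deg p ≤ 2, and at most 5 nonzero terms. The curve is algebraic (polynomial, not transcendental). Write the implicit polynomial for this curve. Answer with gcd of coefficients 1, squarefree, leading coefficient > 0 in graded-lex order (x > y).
The degree is 2 — a generic line meets the curve in up to 2 points.
From the visible intercepts: the y-axis gridline crossings are at y ∈ {0, 1}; it meets the x-axis at x = 0 (among the integer gridlines).
Assembling these constraints gives the stated polynomial.

2*x^2 + x*y + y^2 + 3*x - y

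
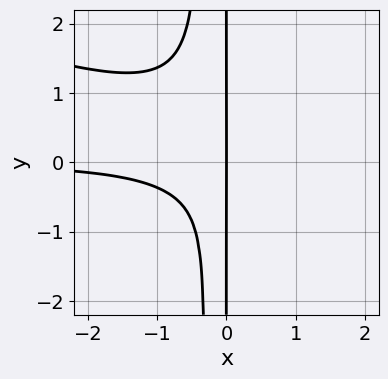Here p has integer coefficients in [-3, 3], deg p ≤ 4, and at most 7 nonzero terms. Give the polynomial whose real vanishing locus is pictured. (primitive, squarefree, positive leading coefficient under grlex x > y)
Degree: a generic line meets the curve in up to 4 points, so deg p = 4.
Observable constraints: one x-axis crossing is at x = 0; the visible y-axis segment lies entirely on the curve.
Fitting integer coefficients to these (and the overall shape) gives p.

x^3*y + 3*x^2*y^2 - x^2*y + x*y^2 + x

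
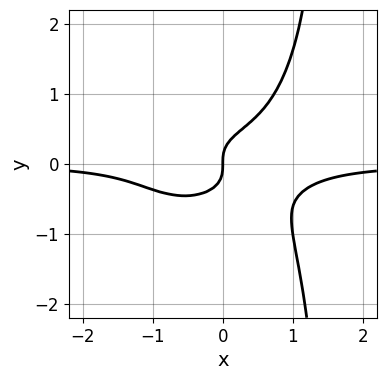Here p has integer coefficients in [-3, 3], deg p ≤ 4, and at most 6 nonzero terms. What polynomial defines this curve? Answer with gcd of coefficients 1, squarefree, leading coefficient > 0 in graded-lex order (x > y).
2*x^3*y + 2*x*y^3 - 3*y^3 + x

deg p = 4.
Observable constraints: it meets the y-axis at y = 0 (among the integer gridlines); it meets the x-axis at x = 0 (among the integer gridlines).
Fitting integer coefficients to these (and the overall shape) gives p.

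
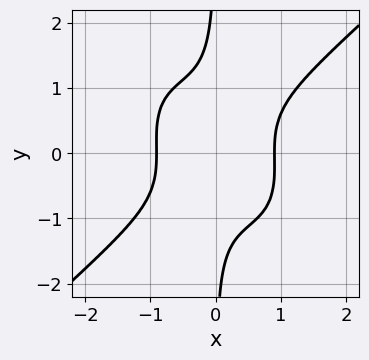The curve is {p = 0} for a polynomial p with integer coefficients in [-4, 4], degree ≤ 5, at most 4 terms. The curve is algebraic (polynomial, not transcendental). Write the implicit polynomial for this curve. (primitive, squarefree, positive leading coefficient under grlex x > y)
3*x^4 - x^2*y^2 - 3*x*y^3 - 2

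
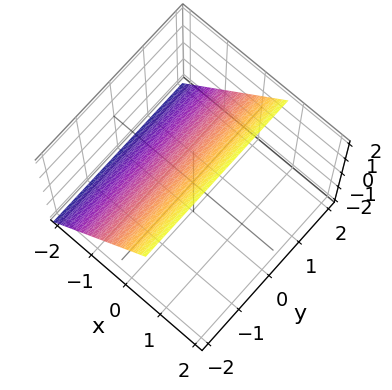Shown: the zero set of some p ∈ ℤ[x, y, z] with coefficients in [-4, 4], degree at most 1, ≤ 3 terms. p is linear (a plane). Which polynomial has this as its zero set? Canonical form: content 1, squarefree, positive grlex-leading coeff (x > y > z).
1. The degree is 1 — the surface is flat (a plane).
2. Observable constraints: the surface avoids every integer y-axis point in the box; one z-axis crossing is at z = 1.
3. These observations pin down the coefficients.

3*x - 2*z + 2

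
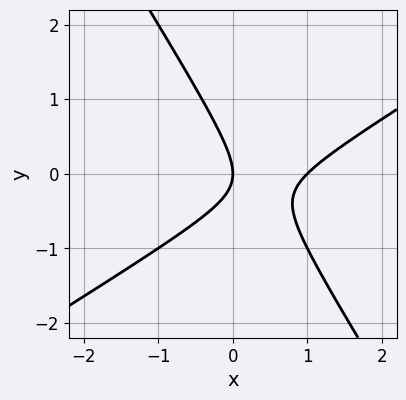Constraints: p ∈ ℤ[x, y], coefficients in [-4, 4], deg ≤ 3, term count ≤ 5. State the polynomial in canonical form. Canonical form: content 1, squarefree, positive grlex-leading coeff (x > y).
x^2 - x*y - y^2 - x

Degree: no degree-1 curve has this shape, so deg p = 2.
From the axis intercepts and sections: one y-axis crossing is at y = 0; the x-axis gridline crossings are at x ∈ {0, 1}.
Fitting integer coefficients to these (and the overall shape) gives p.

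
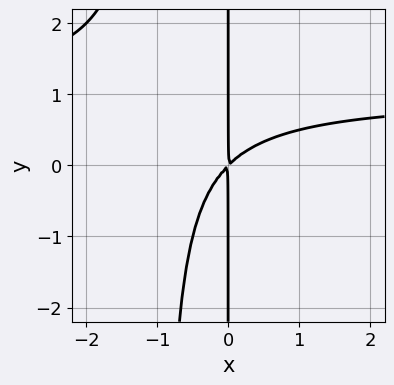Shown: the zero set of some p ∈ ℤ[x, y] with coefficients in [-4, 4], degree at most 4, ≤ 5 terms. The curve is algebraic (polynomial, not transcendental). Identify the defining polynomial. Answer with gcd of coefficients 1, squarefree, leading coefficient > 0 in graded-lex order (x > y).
x^2*y - x^2 + x*y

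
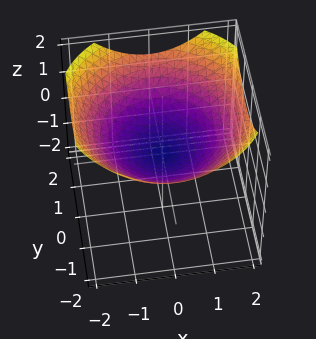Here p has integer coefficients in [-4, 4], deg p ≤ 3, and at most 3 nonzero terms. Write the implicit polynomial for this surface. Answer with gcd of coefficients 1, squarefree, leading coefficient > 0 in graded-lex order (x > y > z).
1. deg p = 2.
2. Symmetry: every cross-section ⟂ z is a circle, so x, y appear only via x² + y².
3. Reading off the gridlines: it crosses the x-axis at the gridline x = 0; a circular section at z = 1 has radius between 1 and 2.
4. Assembling these constraints gives the stated polynomial.

x^2 + y^2 - 3*z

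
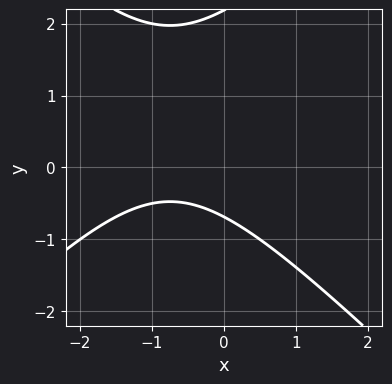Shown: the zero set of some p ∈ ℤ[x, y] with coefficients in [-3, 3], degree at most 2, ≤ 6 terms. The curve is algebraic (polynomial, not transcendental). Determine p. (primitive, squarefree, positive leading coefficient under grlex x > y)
2*x^2 - 2*y^2 + 3*x + 3*y + 3

Degree: the shape is more complex than any degree-1 curve, so deg p = 2.
Checking where it meets the axes: no x-intercept at any integer in the box.
Assembling these constraints gives the stated polynomial.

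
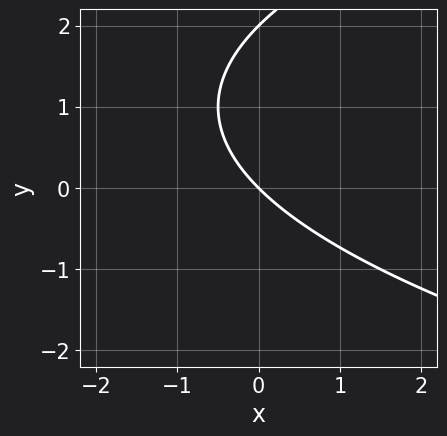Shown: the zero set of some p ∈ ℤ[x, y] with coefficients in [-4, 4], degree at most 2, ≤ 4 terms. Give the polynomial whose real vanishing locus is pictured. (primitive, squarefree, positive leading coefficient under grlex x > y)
y^2 - 2*x - 2*y

First, degree: the shape is more complex than any degree-1 curve, so deg p = 2.
Next, checking where it meets the axes: among the integer gridlines, it crosses the y-axis at y ∈ {0, 2}; it meets the x-axis at x = 0 (among the integer gridlines).
Finally, matching integer coefficients to the picture gives p.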